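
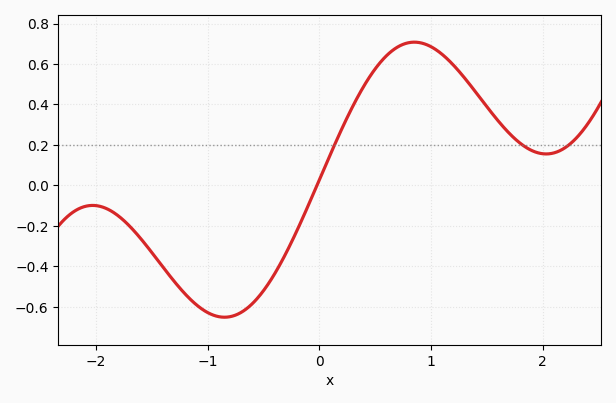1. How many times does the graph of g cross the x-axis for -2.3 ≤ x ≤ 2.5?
1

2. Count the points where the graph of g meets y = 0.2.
3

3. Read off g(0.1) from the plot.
0.155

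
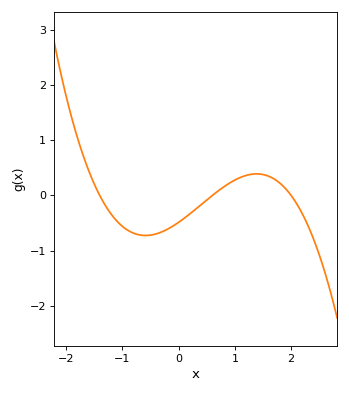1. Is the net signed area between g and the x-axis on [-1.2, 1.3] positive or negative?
negative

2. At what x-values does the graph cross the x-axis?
-1.4, 0.6, 2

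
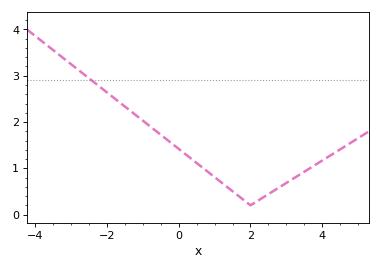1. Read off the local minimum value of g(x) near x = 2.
0.2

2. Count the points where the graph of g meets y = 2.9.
1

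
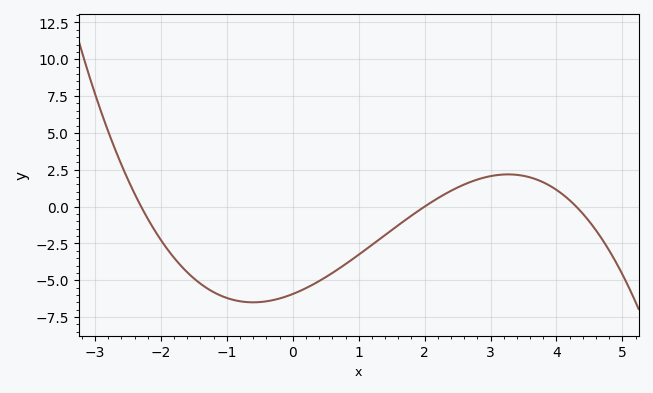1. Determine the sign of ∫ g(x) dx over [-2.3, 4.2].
negative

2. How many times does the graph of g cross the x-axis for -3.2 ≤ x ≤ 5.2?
3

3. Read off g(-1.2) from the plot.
-5.81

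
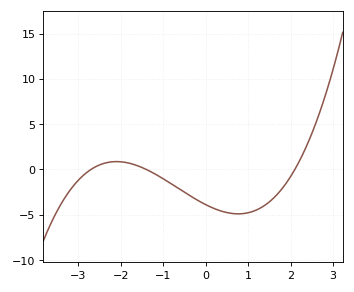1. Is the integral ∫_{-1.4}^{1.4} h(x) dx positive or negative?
negative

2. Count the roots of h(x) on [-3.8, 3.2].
3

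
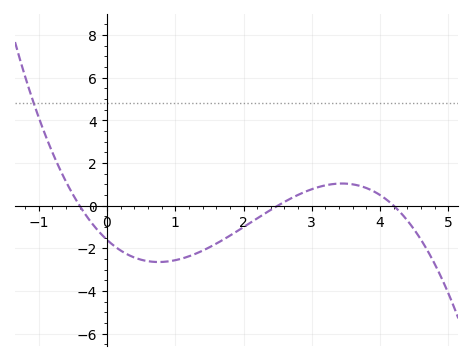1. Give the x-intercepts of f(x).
-0.4, 2.5, 4.2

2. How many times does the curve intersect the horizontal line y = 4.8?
1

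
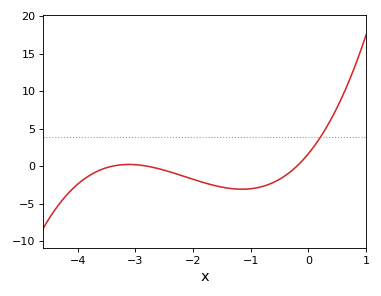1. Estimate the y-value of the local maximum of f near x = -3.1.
0.228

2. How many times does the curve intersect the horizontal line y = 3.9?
1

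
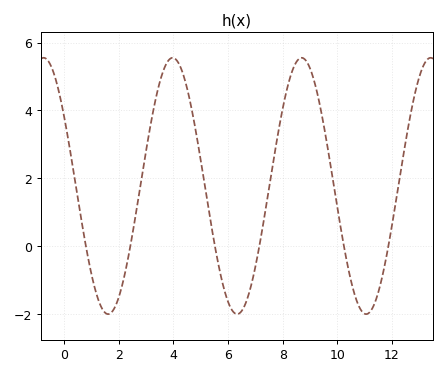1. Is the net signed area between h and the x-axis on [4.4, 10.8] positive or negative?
positive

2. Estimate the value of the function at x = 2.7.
1.33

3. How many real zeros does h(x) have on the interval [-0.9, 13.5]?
6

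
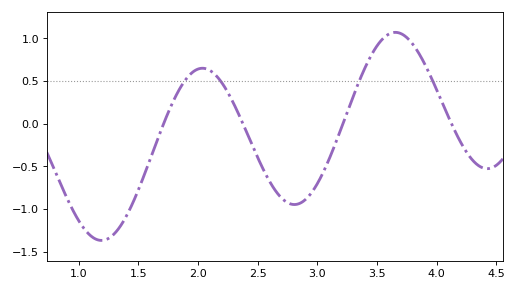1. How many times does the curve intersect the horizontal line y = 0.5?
4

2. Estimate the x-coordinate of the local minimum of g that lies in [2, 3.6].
2.8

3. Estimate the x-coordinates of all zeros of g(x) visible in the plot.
1.7, 2.4, 3.2, 4.1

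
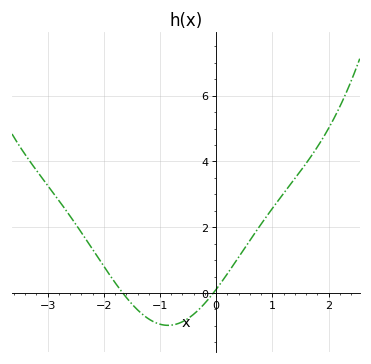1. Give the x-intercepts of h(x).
-1.66, -0.05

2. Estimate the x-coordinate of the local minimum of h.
-0.858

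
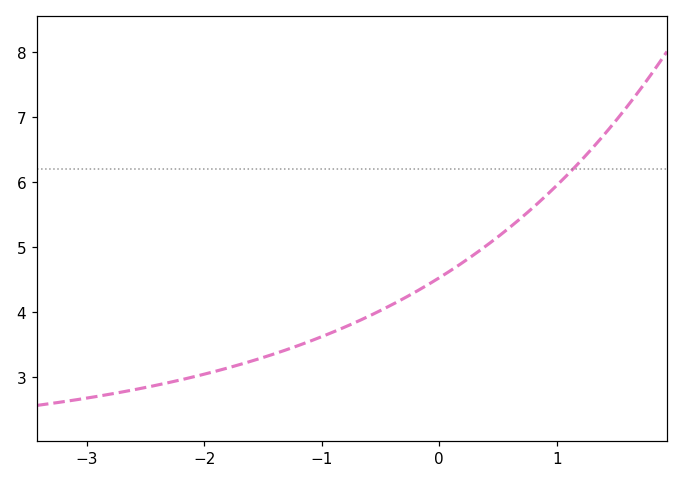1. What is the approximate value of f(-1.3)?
3.4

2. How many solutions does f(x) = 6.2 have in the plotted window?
1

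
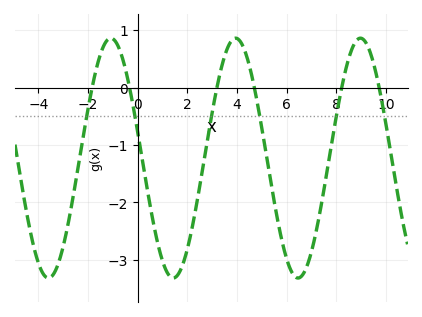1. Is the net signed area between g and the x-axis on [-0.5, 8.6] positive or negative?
negative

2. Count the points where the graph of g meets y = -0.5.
6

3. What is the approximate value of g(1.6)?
-3.3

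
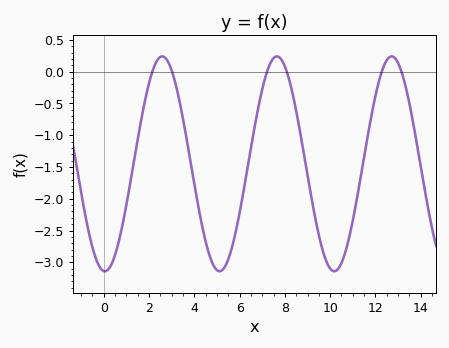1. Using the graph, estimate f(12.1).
-0.25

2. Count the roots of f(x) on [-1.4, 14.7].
6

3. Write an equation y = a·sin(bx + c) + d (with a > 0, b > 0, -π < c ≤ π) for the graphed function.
y = 1.69sin(1.2x - 1.6) - 1.45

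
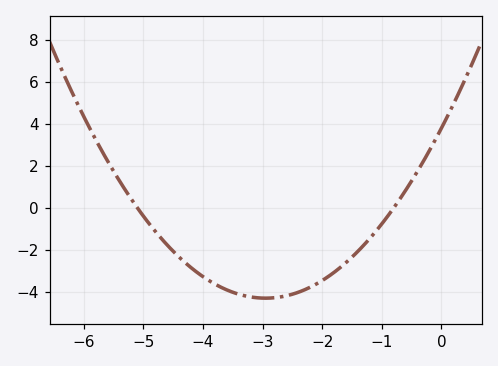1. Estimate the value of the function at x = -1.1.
-1.2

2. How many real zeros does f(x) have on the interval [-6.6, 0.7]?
2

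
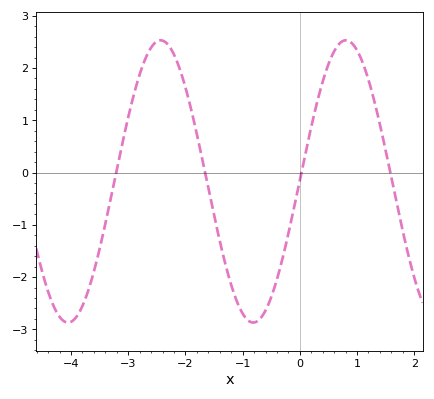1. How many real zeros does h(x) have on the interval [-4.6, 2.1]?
4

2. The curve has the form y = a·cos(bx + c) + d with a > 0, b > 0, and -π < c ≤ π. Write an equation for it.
y = 2.7cos(1.94x - 1.56) - 0.17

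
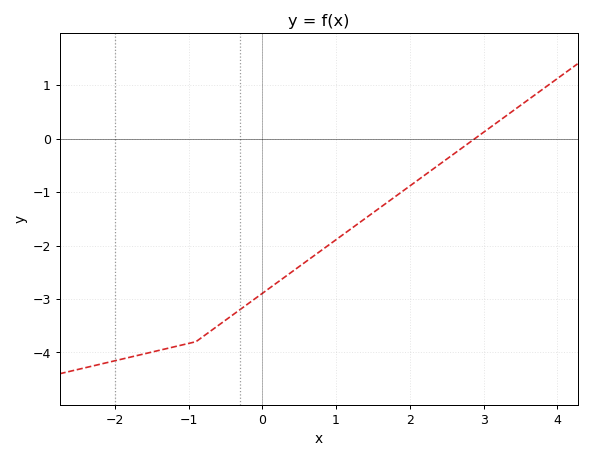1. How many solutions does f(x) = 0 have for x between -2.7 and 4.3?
1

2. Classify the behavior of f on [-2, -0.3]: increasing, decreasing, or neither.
increasing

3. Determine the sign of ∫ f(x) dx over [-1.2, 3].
negative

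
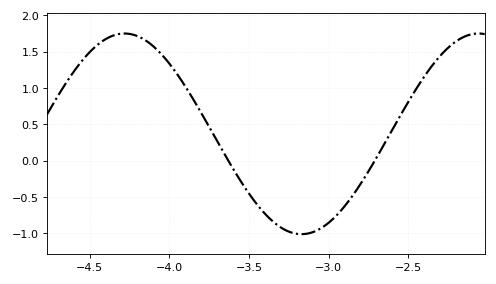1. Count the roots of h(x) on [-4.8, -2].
2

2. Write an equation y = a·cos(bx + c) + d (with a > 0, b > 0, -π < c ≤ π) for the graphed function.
y = 1.38cos(2.83x - 0.452) + 0.37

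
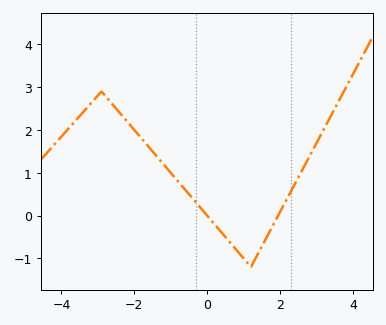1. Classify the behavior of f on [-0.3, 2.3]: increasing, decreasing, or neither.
neither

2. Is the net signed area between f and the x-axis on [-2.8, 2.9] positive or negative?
positive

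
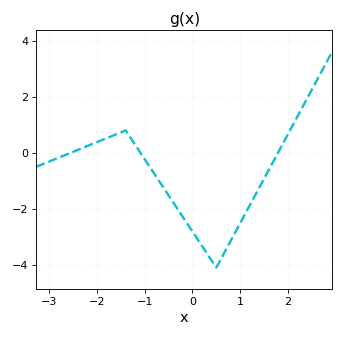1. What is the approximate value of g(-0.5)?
-1.6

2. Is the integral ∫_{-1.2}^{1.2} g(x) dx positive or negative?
negative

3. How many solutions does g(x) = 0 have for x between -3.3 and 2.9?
3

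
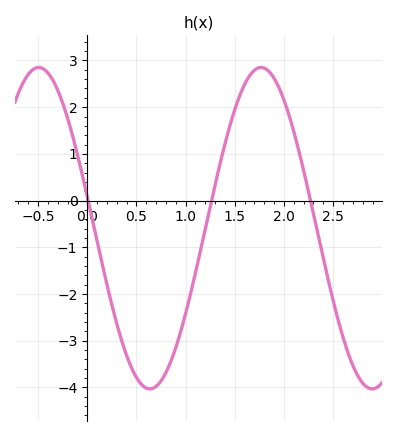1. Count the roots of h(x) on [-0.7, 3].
3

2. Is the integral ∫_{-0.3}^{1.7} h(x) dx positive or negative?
negative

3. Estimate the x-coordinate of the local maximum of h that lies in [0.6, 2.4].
1.77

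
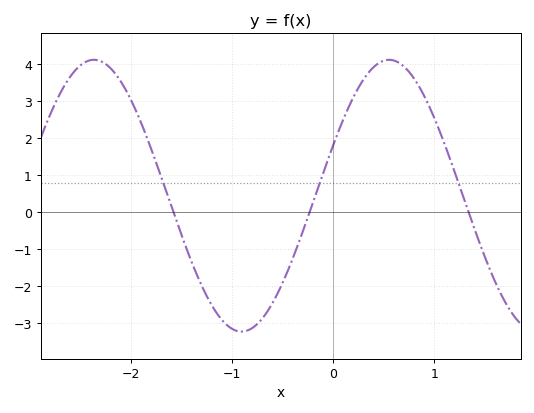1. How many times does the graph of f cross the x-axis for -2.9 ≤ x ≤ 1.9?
3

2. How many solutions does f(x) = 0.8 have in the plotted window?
3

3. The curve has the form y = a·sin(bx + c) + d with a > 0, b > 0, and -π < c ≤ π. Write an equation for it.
y = 3.67sin(2.15x + 0.38) + 0.45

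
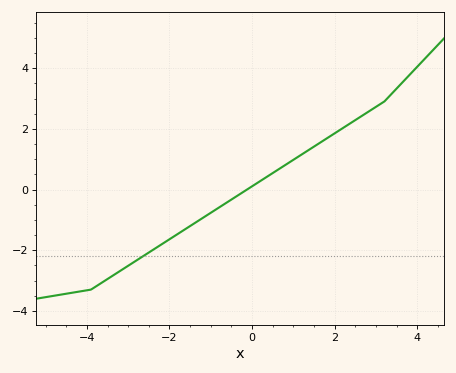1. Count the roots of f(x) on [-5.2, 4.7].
1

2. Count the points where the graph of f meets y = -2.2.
1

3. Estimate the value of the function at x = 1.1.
1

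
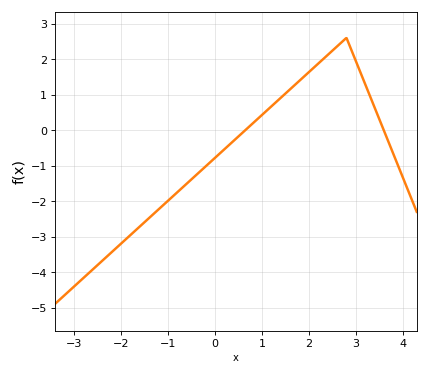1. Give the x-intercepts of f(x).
0.646, 3.59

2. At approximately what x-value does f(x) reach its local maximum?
2.8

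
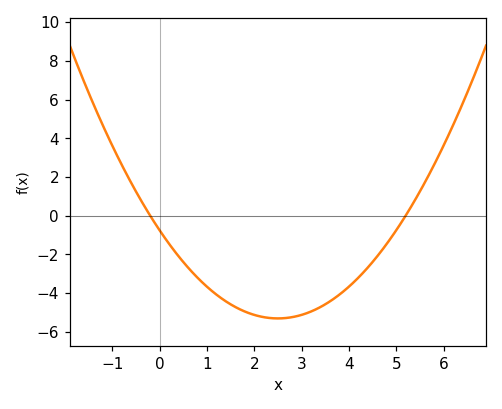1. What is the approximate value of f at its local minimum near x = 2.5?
-5.32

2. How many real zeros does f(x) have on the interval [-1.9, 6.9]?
2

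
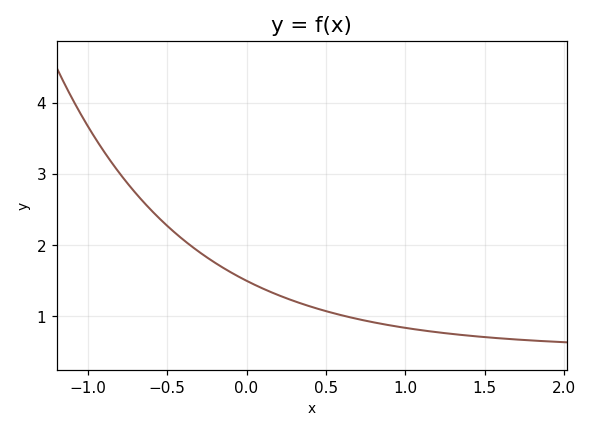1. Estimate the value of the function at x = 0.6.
1.02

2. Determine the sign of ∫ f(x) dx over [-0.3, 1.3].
positive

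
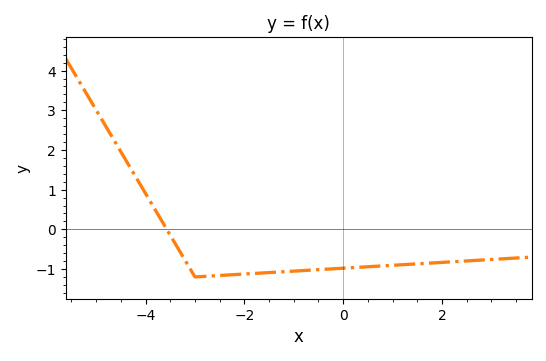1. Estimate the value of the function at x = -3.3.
-0.6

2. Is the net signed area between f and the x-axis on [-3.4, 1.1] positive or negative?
negative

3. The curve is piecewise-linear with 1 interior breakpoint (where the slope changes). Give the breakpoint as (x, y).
(-3, -1.2)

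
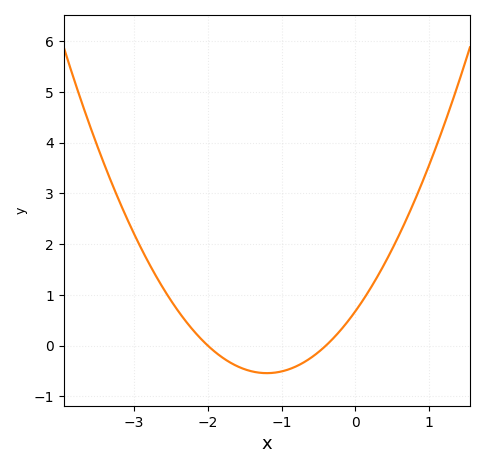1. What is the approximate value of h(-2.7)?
1.37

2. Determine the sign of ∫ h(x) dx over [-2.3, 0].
negative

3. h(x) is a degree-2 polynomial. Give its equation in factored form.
y = 0.85(x + 2)(x + 0.4)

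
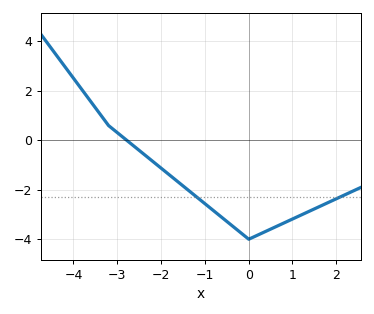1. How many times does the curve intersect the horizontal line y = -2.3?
2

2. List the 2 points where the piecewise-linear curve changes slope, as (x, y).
(-3.2, 0.6); (0, -4)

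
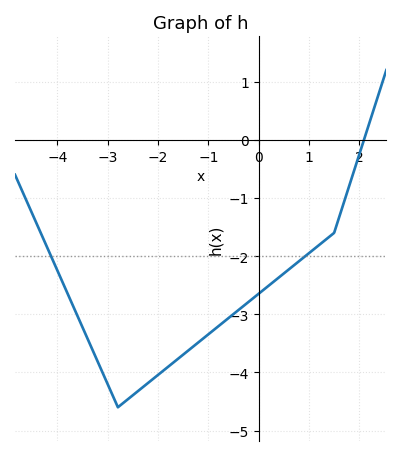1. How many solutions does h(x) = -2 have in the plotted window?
2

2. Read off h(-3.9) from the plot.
-2.45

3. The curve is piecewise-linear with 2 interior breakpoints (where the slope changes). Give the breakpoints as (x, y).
(-2.8, -4.6); (1.5, -1.6)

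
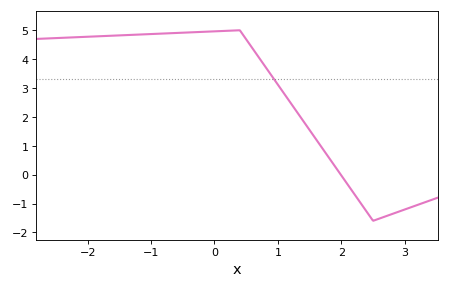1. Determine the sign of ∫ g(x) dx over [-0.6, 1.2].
positive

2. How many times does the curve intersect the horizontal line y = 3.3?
1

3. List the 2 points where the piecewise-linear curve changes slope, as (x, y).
(0.4, 5); (2.5, -1.6)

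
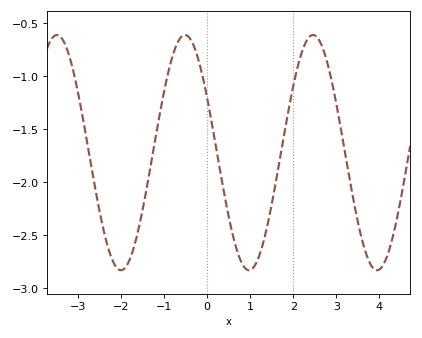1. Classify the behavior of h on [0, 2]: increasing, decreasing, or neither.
neither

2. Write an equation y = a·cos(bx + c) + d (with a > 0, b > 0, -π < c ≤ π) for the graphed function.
y = 1.11cos(2.11x + 1.09) - 1.72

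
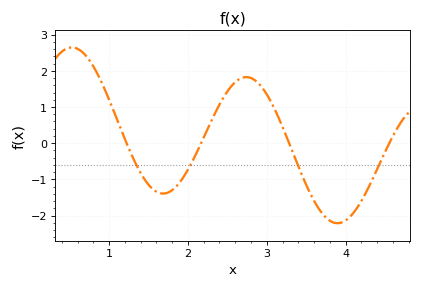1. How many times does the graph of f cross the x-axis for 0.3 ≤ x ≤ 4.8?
4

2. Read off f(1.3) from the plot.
-0.4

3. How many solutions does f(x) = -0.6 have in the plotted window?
4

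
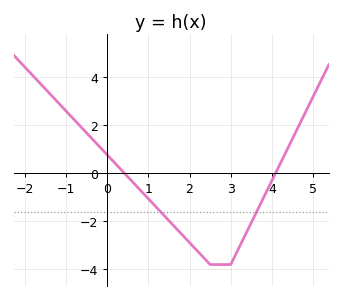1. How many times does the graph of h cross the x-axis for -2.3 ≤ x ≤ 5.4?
2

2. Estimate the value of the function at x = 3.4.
-2.4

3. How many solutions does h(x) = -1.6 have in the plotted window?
2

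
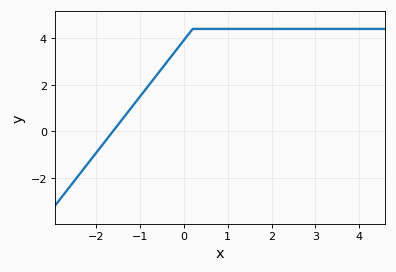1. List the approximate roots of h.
-1.6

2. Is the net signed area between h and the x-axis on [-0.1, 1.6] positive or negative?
positive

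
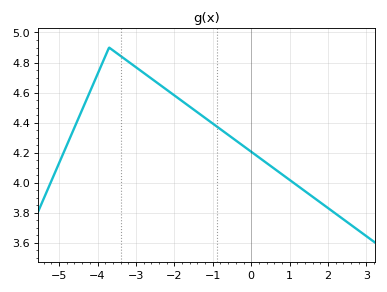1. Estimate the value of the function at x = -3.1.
4.79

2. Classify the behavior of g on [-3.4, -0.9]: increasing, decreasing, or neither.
decreasing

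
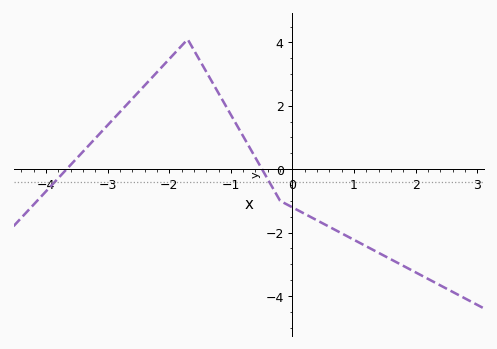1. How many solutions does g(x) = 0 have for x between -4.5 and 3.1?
2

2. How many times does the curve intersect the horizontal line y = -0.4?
2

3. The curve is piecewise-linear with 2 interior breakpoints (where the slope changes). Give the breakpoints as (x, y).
(-1.7, 4.1); (-0.2, -1)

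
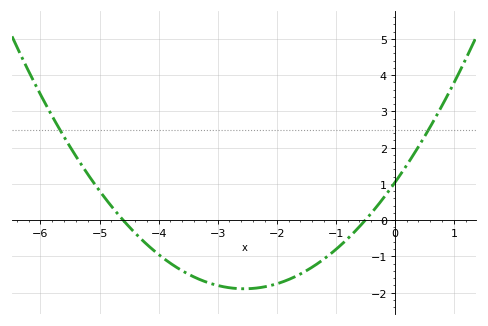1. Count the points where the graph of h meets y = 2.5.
2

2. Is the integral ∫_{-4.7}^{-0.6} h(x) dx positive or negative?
negative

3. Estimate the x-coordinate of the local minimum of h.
-2.6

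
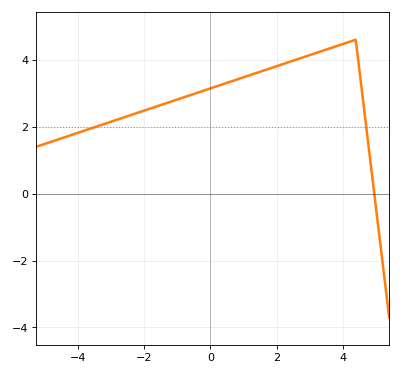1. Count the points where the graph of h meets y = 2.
2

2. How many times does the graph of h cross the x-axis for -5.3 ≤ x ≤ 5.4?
1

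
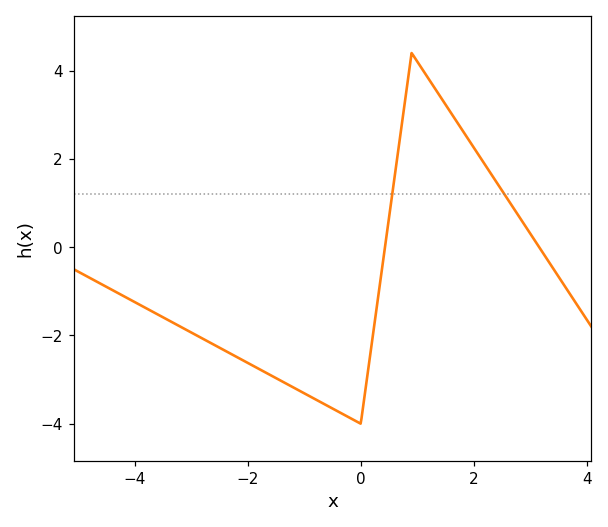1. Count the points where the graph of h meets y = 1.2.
2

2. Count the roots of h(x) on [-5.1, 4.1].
2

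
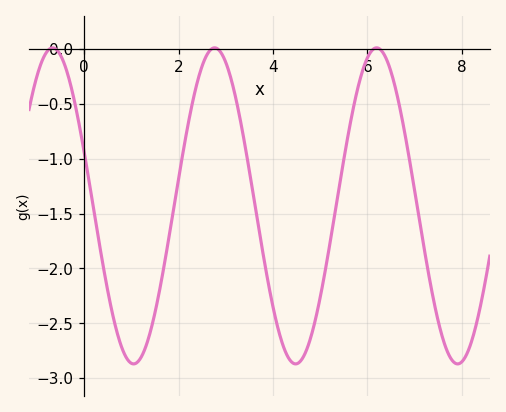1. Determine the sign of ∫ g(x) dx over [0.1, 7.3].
negative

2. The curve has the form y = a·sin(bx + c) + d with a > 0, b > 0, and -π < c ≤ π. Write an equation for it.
y = 1.44sin(1.83x + 2.8) - 1.43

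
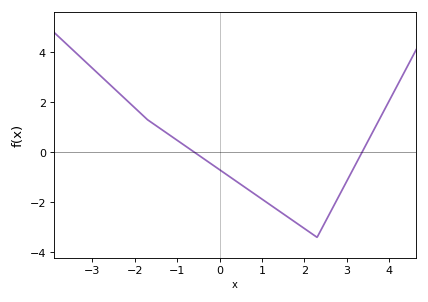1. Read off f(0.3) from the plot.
-1.05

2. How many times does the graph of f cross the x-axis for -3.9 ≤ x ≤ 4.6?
2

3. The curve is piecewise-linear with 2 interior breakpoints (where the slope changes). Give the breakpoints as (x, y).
(-1.7, 1.3); (2.3, -3.4)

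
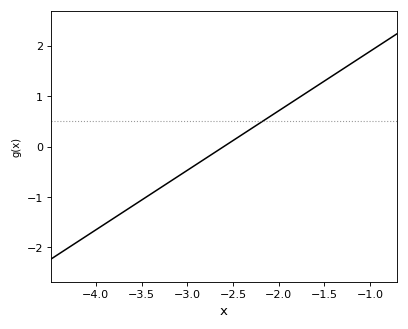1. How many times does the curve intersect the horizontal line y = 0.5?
1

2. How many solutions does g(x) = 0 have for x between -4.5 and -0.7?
1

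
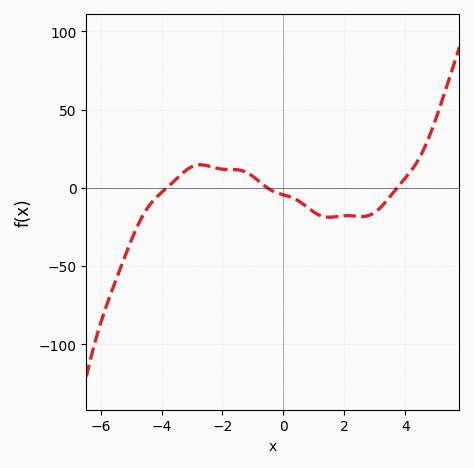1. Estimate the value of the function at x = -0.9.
5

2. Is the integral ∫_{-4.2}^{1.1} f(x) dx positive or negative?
positive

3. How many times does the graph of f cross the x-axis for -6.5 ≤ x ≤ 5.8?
3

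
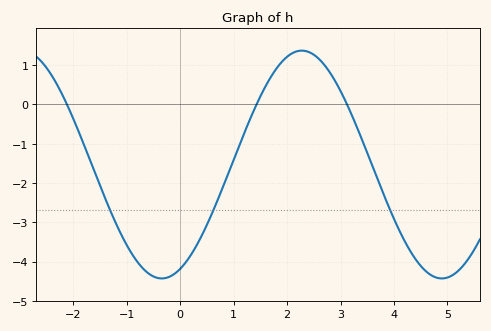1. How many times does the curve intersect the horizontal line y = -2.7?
3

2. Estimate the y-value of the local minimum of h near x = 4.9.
-4.43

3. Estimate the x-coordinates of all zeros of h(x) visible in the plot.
-2.11, 1.43, 3.12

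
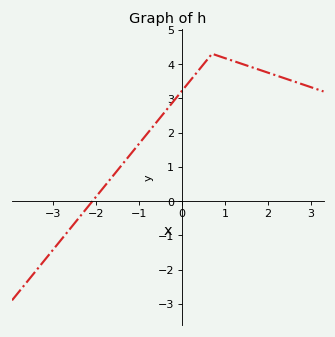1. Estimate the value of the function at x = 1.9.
3.8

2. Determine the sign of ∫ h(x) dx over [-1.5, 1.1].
positive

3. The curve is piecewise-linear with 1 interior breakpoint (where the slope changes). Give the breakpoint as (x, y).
(0.7, 4.3)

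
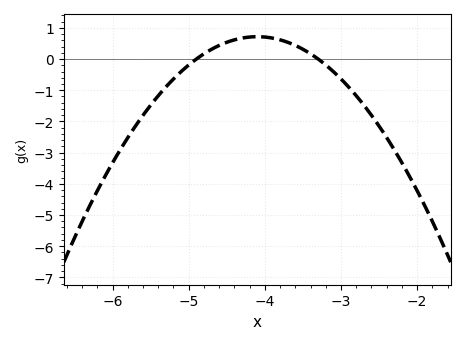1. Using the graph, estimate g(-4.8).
0.168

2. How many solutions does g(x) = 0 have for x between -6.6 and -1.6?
2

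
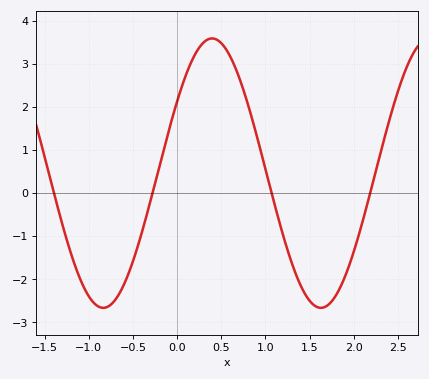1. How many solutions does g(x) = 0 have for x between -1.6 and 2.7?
4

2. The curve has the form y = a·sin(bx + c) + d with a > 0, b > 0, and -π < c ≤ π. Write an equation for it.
y = 3.13sin(2.55x + 0.562) + 0.46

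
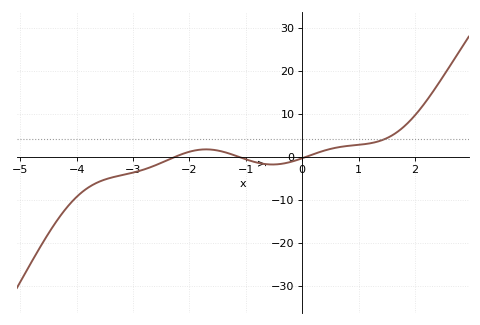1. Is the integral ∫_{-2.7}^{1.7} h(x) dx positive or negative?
positive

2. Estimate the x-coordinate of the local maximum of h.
-1.71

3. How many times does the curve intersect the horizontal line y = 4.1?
1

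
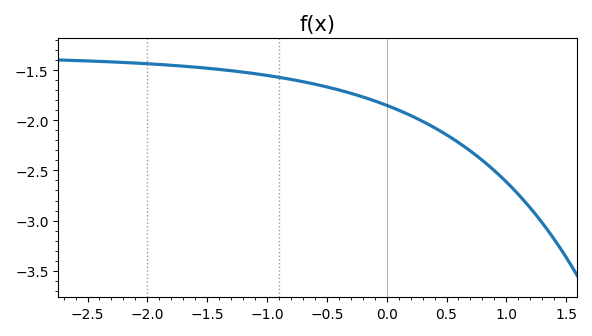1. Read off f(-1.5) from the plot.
-1.48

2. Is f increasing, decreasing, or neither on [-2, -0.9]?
decreasing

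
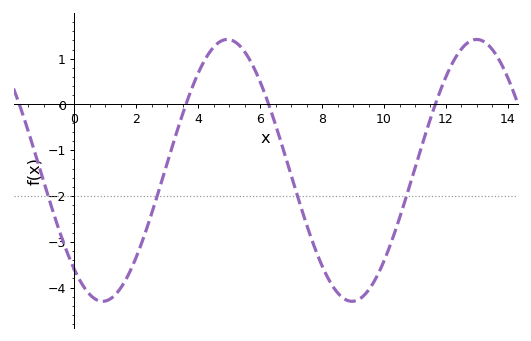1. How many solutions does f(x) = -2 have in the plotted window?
4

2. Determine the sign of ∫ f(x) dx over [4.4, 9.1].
negative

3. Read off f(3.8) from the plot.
0.4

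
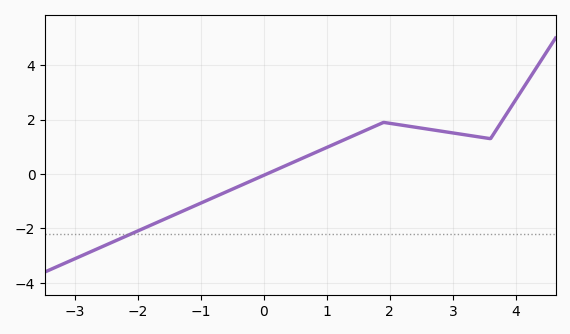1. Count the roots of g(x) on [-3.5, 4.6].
1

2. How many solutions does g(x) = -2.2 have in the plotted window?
1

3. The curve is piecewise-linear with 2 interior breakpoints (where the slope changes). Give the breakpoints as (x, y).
(1.9, 1.9); (3.6, 1.3)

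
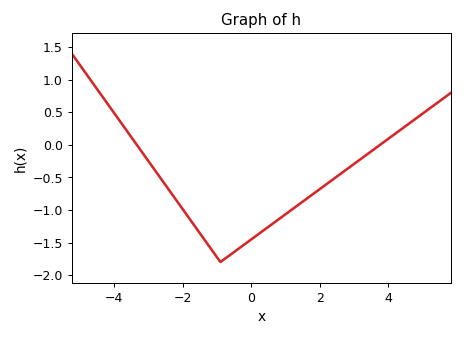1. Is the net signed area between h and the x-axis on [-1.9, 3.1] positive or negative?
negative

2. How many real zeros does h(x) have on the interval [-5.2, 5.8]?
2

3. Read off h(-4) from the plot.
0.5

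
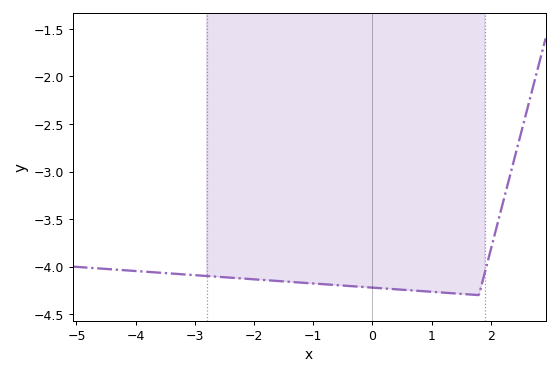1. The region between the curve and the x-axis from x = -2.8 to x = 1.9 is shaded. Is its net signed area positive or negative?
negative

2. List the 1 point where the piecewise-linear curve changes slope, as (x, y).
(1.8, -4.3)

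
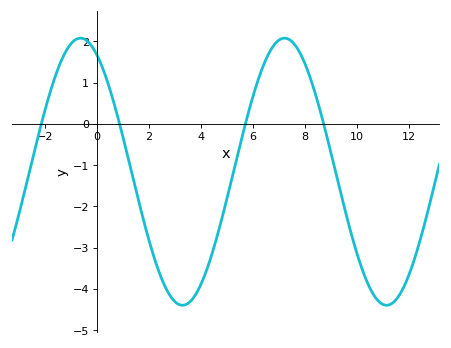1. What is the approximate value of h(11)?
-4.38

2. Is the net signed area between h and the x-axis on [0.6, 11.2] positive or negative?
negative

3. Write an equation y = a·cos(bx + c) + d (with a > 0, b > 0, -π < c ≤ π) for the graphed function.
y = 3.24cos(0.8x + 0.51) - 1.16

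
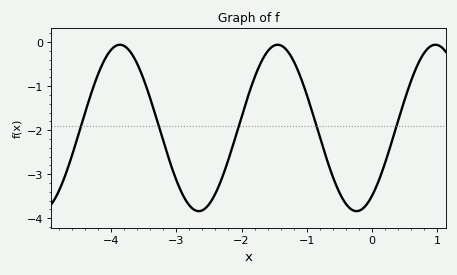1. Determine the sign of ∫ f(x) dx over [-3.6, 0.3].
negative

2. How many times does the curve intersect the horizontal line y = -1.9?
5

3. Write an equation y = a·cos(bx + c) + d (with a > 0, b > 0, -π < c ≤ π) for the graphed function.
y = 1.89cos(2.6x - 2.5) - 1.95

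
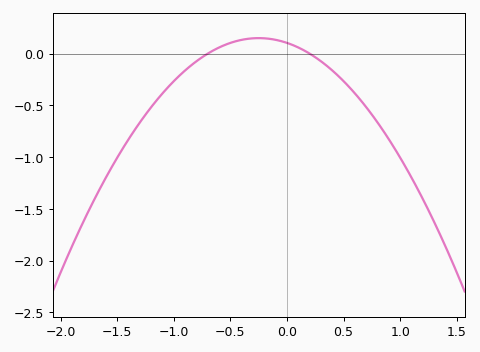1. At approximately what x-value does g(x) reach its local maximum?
-0.25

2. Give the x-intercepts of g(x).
-0.7, 0.2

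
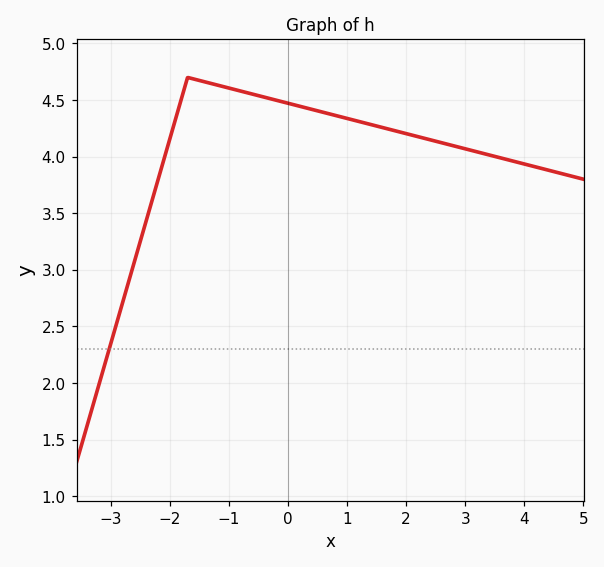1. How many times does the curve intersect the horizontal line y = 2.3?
1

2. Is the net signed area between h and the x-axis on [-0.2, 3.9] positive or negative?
positive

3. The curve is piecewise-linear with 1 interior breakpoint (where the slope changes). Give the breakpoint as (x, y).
(-1.7, 4.7)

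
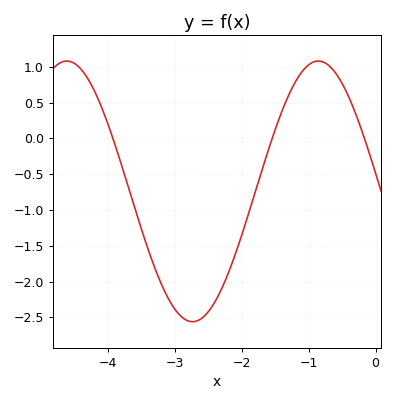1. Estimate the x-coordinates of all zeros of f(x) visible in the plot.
-3.9, -1.5, -0.2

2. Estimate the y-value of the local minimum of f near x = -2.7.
-2.55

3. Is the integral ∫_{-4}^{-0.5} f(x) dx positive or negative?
negative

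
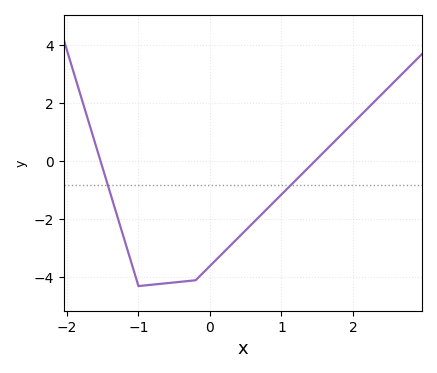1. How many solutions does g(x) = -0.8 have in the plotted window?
2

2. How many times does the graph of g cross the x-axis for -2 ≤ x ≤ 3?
2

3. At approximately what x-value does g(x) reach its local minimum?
-1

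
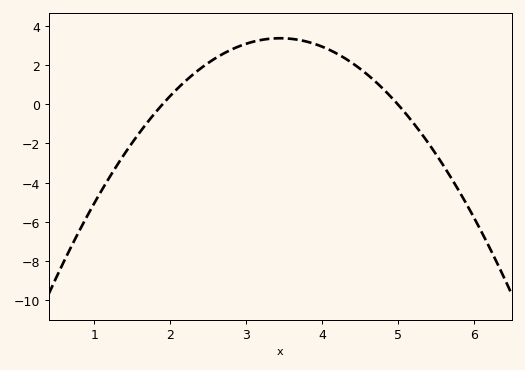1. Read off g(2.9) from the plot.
2.94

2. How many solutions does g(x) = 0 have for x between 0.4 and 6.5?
2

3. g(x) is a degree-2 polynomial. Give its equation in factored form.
y = -1.4(x - 1.9)(x - 5)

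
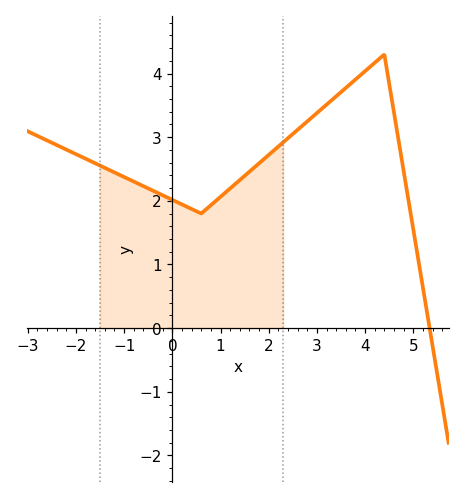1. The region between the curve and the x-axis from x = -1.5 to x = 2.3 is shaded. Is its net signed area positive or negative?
positive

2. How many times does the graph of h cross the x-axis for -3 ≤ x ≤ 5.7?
1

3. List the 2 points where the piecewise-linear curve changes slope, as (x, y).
(0.6, 1.8); (4.4, 4.3)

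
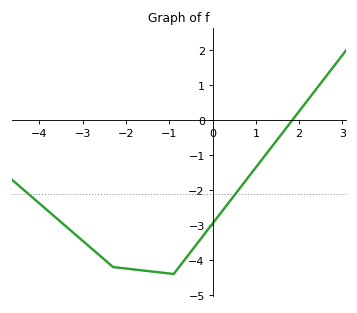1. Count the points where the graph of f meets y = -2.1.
2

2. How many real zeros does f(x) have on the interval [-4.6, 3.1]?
1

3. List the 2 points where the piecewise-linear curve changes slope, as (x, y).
(-2.3, -4.2); (-0.9, -4.4)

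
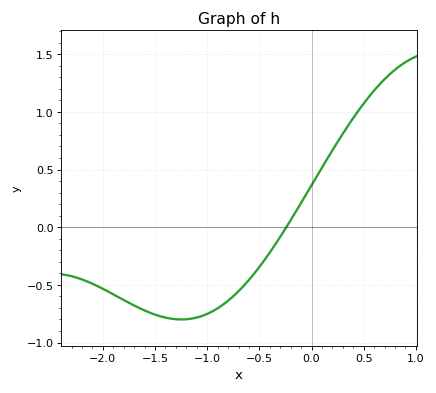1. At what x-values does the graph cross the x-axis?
-0.242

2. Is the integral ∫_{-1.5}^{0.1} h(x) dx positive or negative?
negative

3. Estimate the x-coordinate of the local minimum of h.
-1.25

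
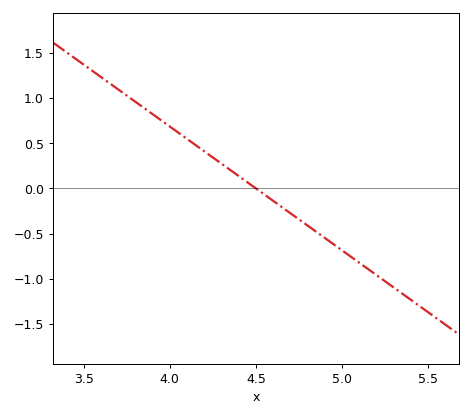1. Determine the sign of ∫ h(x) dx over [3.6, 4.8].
positive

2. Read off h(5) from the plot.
-0.7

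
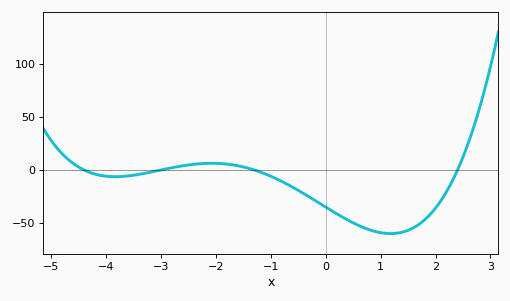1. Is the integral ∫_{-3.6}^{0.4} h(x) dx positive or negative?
negative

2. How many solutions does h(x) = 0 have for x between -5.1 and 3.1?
4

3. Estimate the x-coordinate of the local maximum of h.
-2.08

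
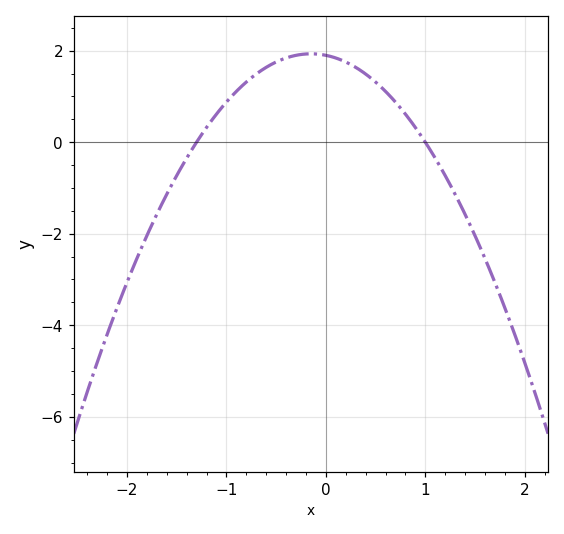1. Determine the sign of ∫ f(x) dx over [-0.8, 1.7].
positive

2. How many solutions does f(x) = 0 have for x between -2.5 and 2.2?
2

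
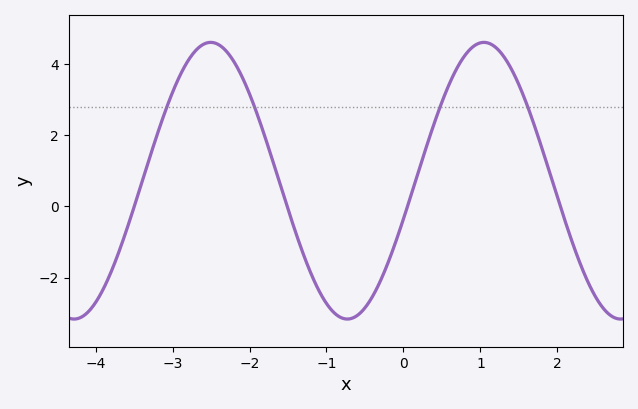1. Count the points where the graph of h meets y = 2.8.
4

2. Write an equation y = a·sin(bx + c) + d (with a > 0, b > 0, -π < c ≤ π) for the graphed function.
y = 3.88sin(1.8x - 0.28) + 0.72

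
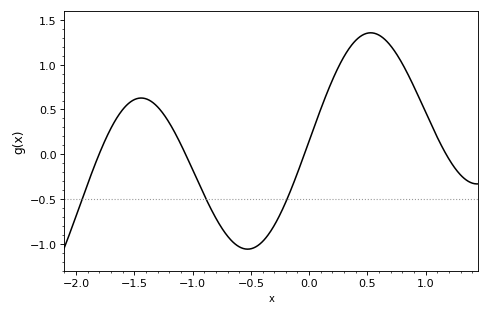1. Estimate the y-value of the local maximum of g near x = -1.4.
0.65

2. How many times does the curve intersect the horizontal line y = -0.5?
3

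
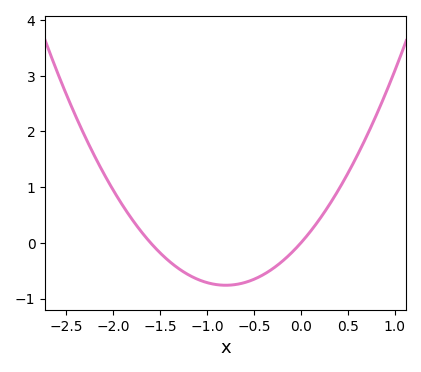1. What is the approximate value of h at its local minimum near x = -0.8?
-0.762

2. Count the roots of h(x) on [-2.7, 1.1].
2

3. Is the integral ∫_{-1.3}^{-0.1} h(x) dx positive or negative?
negative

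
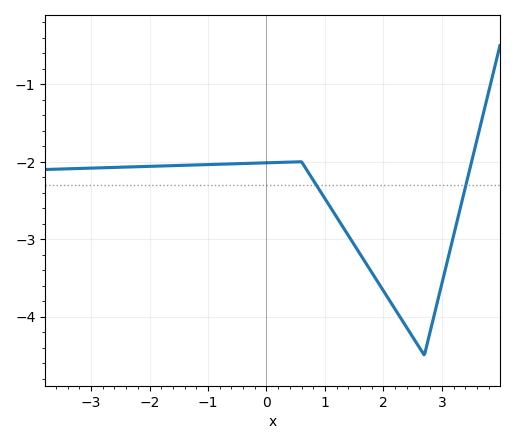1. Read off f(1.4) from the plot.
-3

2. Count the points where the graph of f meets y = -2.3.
2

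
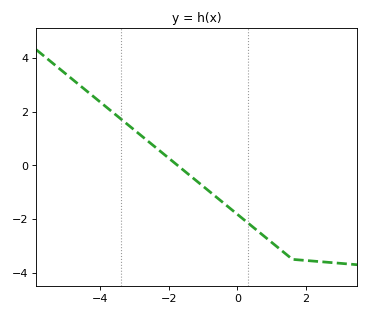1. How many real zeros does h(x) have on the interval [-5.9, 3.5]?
1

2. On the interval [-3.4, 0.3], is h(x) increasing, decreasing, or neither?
decreasing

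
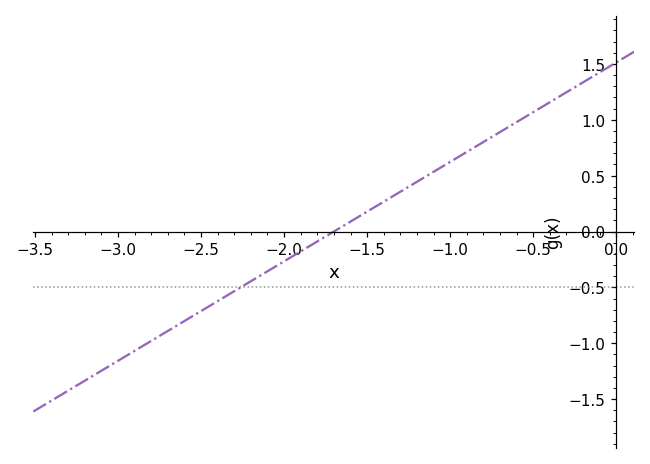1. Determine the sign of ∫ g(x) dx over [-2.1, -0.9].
positive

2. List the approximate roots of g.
-1.7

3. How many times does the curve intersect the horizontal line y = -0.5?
1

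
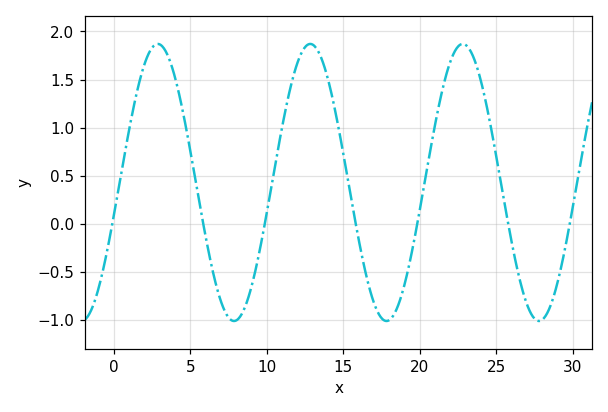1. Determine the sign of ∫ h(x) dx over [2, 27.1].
positive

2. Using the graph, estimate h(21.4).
1.35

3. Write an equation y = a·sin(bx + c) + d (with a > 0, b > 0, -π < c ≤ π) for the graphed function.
y = 1.44sin(0.63x - 0.24) + 0.43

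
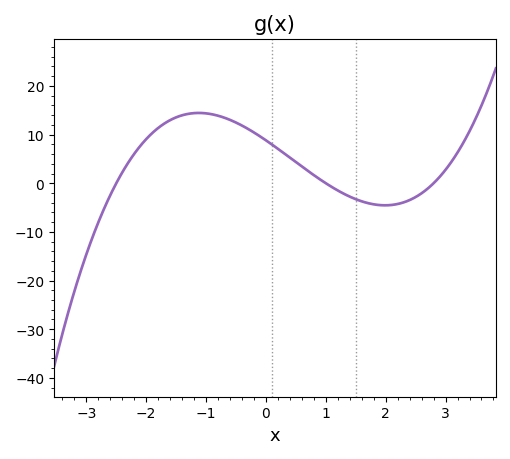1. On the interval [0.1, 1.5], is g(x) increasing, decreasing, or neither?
decreasing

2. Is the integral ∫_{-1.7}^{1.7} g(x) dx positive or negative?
positive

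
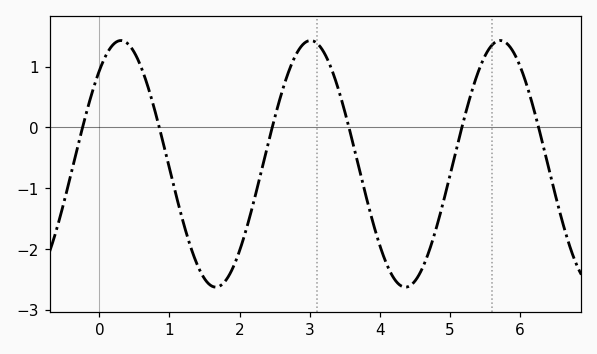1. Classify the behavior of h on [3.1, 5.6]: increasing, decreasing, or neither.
neither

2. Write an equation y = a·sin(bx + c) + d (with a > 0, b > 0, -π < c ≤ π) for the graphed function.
y = 2.03sin(2.32x + 0.86) - 0.6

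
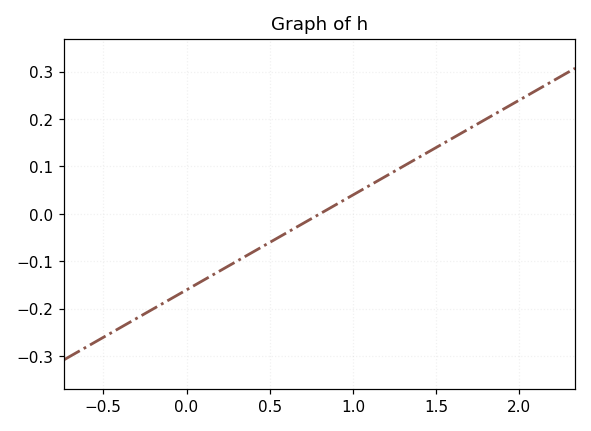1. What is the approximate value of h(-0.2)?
-0.2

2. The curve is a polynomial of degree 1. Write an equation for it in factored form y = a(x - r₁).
y = 0.2(x - 0.8)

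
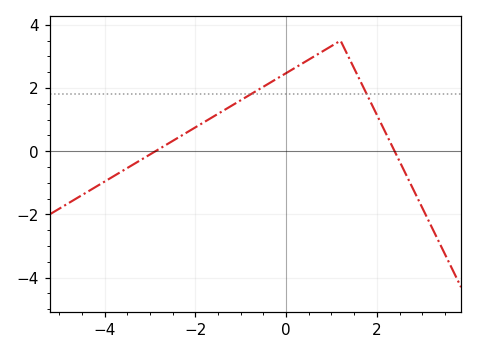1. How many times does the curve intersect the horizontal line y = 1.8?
2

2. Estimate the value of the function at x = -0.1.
2.38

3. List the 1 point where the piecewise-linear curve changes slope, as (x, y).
(1.2, 3.5)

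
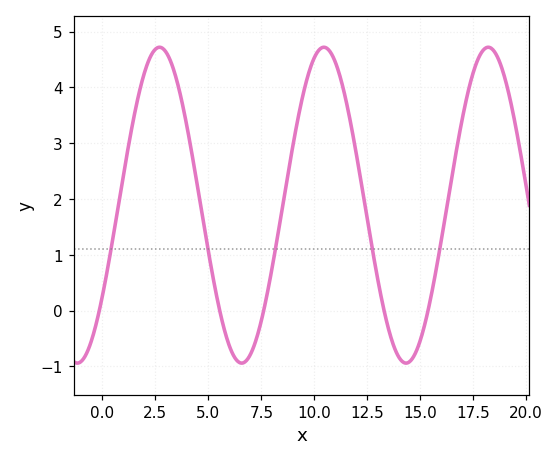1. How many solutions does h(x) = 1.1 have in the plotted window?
5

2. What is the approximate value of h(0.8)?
2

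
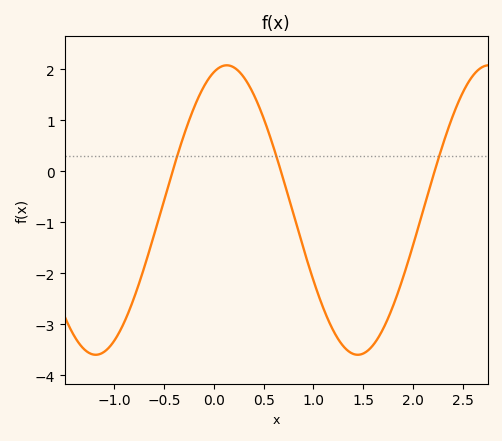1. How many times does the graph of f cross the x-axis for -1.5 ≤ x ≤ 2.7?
3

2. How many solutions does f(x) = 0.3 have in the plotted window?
3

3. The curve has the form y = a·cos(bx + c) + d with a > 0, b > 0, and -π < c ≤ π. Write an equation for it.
y = 2.84cos(2.4x - 0.31) - 0.76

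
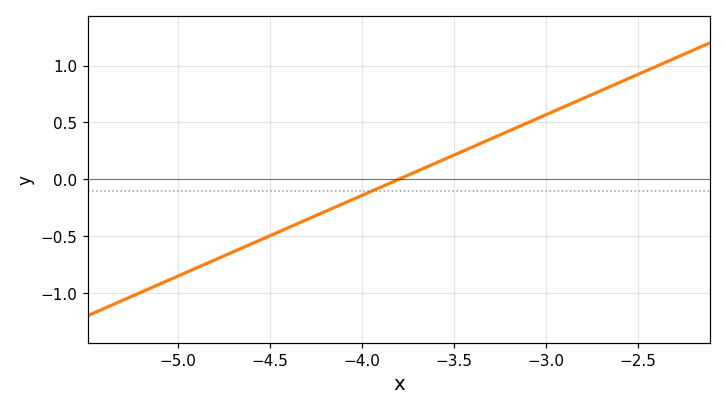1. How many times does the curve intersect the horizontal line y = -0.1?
1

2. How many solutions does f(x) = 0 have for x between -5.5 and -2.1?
1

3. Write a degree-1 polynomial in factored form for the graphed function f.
y = 0.71(x + 3.8)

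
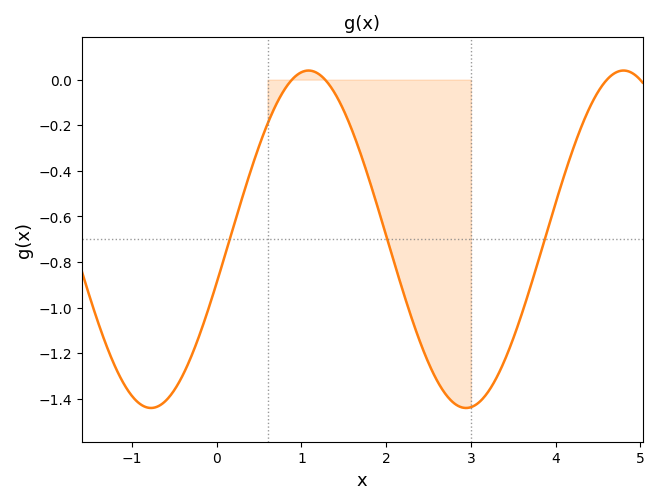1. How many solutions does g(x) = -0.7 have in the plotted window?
3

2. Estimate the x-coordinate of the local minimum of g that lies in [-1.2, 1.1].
-0.774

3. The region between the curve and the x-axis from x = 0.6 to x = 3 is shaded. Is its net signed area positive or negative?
negative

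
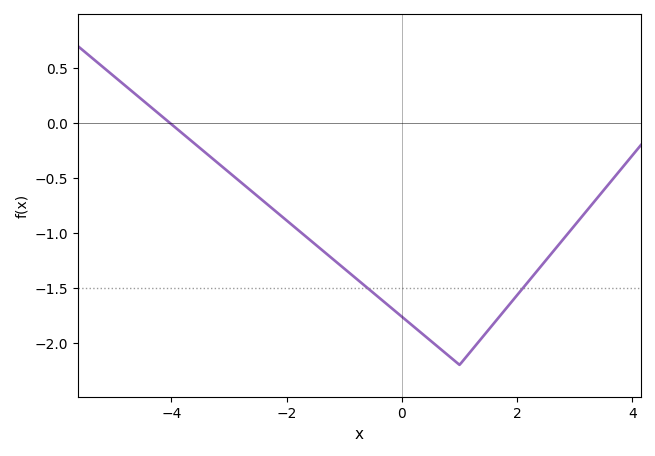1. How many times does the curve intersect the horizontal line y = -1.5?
2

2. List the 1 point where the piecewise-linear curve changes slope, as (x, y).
(1, -2.2)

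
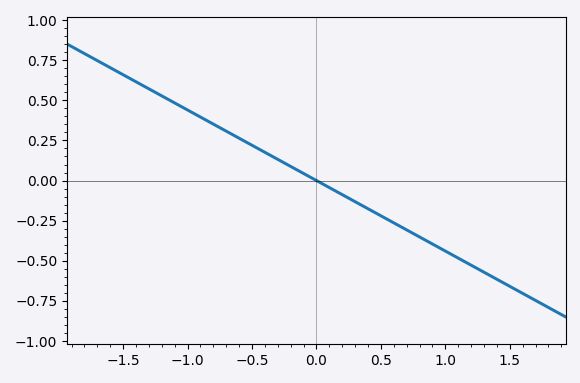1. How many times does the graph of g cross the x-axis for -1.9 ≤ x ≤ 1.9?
1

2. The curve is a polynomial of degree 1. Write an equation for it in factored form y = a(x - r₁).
y = -0.44(x - 0)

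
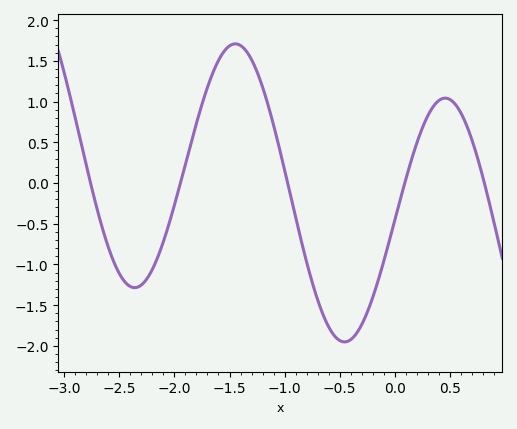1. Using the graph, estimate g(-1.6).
1.5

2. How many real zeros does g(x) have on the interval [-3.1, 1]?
5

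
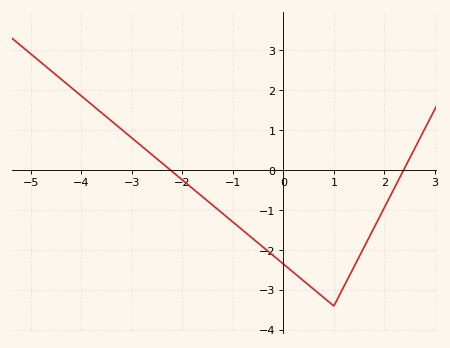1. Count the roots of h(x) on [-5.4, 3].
2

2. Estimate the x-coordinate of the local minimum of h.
1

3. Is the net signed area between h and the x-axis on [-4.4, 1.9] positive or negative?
negative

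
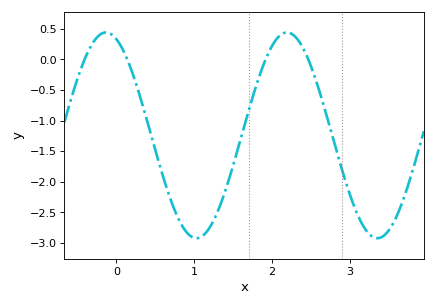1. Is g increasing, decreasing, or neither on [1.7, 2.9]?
neither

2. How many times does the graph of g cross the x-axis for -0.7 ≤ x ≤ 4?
4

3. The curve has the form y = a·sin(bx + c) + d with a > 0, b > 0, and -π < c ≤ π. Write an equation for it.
y = 1.68sin(2.7x + 1.9) - 1.24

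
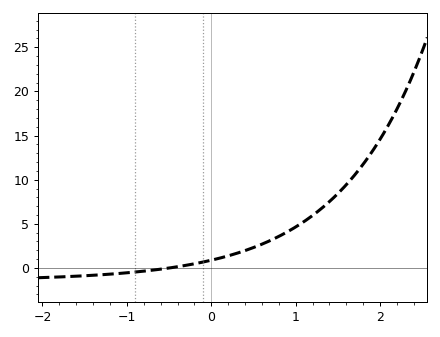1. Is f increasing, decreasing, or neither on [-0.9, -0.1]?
increasing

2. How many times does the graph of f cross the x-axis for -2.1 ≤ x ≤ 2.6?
1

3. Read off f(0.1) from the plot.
1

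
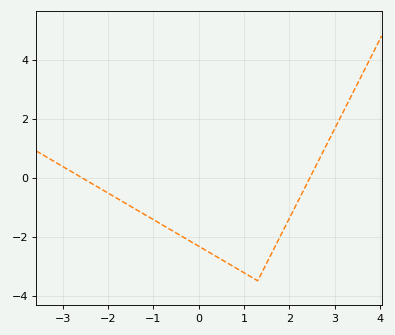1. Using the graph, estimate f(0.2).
-2.51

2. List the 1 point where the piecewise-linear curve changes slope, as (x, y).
(1.3, -3.5)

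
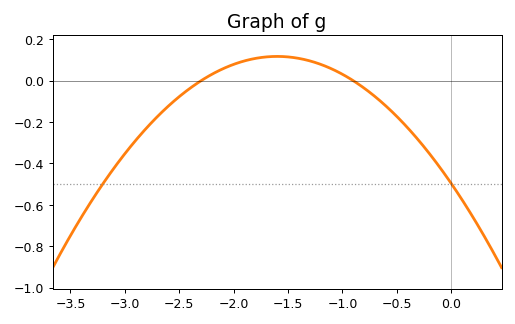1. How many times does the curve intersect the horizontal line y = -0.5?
2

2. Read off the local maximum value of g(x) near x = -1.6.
0.12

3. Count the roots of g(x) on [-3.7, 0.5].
2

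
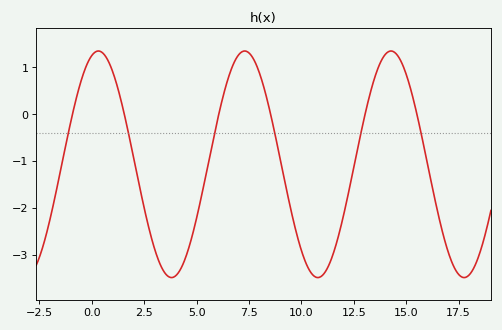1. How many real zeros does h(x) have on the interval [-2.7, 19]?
6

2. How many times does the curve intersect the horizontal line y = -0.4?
6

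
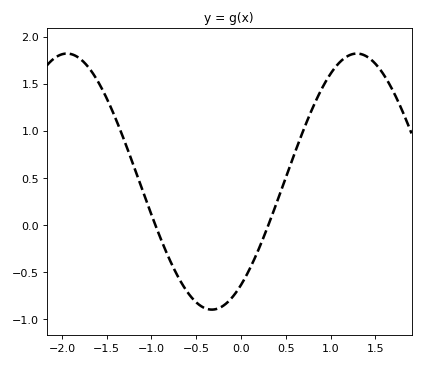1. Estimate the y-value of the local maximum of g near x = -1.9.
1.8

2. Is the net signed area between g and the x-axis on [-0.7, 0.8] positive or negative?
negative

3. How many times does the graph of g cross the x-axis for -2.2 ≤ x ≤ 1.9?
2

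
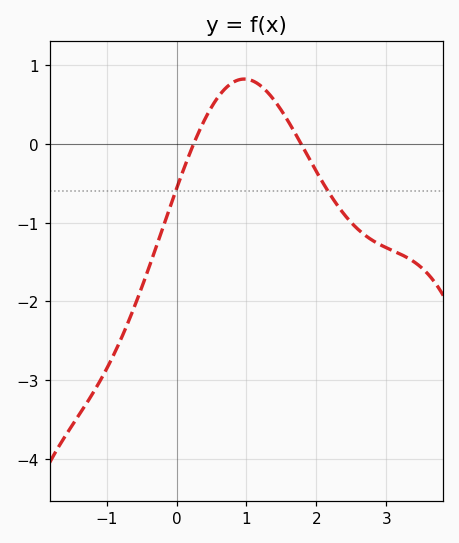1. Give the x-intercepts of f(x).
0.244, 1.78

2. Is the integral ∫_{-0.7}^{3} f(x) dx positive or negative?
negative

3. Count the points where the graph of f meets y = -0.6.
2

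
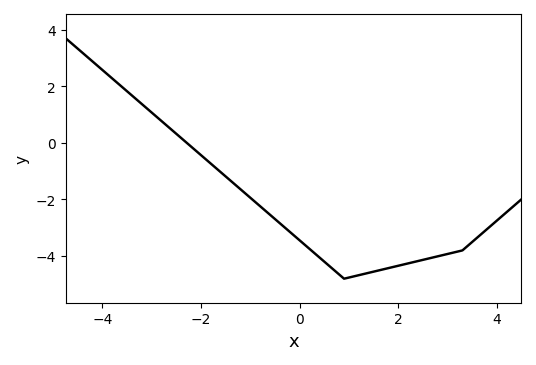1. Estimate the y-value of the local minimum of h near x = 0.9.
-4.8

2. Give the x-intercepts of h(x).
-2.29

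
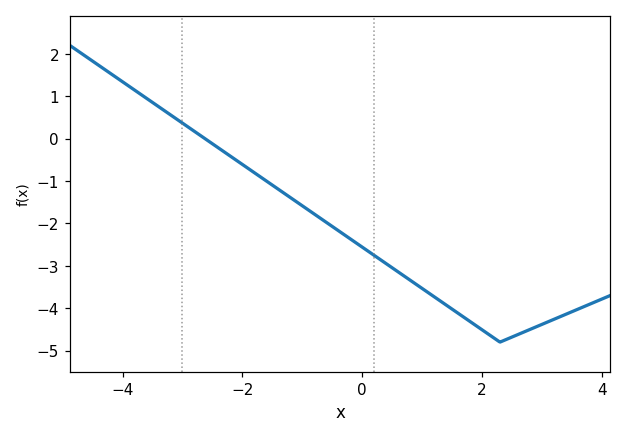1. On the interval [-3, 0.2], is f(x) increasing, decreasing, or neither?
decreasing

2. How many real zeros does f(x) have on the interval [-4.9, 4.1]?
1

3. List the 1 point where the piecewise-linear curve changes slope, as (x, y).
(2.3, -4.8)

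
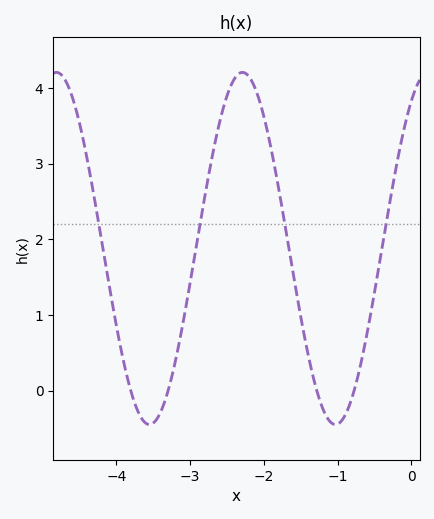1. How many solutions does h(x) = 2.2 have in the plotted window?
4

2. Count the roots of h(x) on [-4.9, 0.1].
4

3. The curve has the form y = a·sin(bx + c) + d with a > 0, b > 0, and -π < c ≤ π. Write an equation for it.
y = 2.33sin(2.49x + 0.992) + 1.88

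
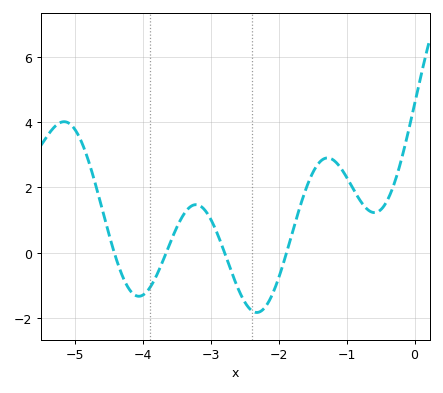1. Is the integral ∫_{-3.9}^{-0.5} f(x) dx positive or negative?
positive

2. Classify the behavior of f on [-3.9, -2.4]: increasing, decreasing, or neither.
neither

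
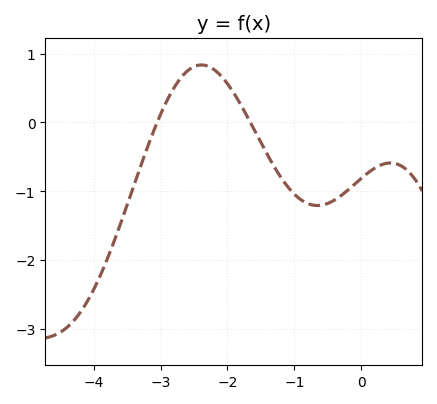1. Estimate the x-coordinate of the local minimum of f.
-0.654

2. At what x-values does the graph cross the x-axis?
-3.05, -1.66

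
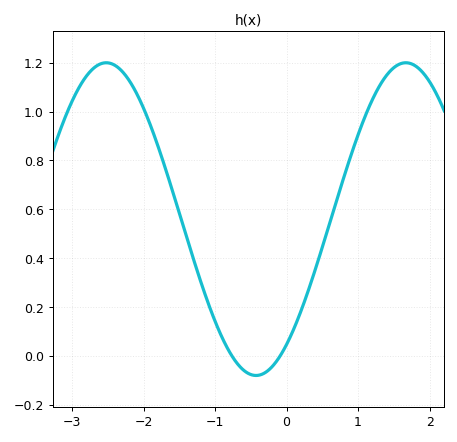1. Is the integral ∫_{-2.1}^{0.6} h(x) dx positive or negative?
positive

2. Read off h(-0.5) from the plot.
-0.076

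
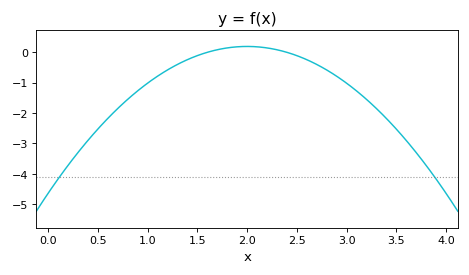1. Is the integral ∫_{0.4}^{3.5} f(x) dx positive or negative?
negative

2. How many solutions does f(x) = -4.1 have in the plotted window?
2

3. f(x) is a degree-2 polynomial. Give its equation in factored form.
y = -1.21(x - 1.6)(x - 2.4)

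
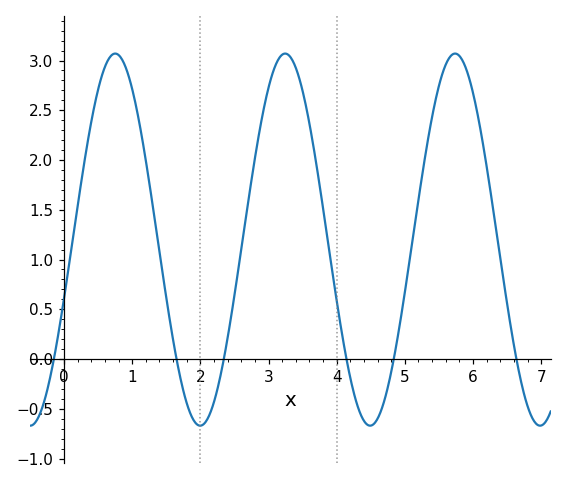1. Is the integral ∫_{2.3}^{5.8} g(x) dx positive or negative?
positive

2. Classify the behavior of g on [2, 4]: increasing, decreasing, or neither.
neither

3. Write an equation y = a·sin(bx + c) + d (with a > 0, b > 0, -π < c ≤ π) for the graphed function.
y = 1.87sin(2.5x - 0.32) + 1.2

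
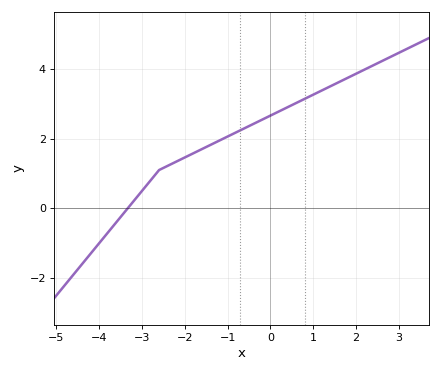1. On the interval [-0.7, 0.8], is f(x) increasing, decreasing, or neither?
increasing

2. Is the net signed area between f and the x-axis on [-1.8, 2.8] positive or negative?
positive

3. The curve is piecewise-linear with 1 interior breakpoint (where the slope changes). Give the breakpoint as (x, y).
(-2.6, 1.1)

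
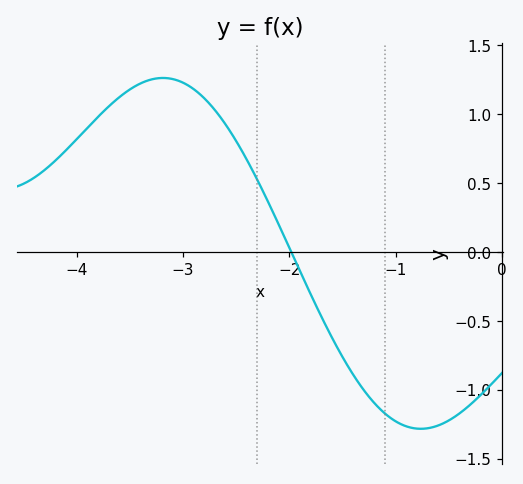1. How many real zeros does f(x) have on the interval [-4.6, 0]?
1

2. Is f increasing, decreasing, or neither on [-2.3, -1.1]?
decreasing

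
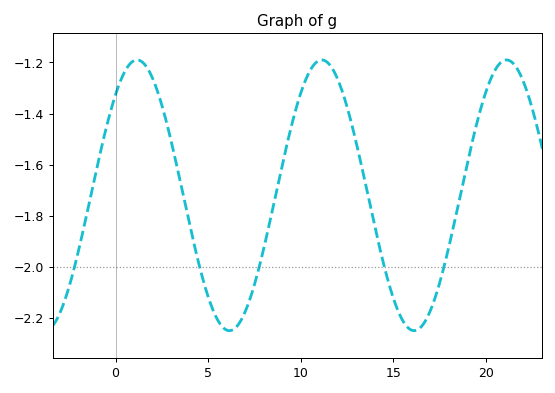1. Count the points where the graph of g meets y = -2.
5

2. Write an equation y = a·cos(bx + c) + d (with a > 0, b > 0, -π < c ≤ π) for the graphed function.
y = 0.53cos(0.63x - 0.732) - 1.72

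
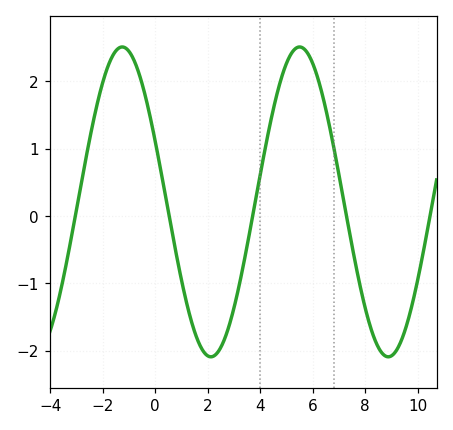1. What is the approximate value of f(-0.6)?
2.09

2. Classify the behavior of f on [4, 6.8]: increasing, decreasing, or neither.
neither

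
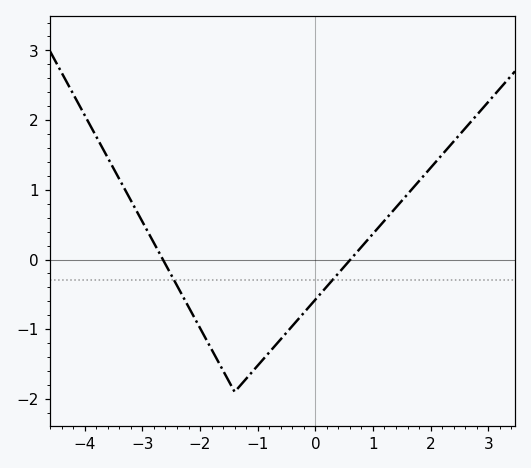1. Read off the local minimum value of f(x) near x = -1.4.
-1.9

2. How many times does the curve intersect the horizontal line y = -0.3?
2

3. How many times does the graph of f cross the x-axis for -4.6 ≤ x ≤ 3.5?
2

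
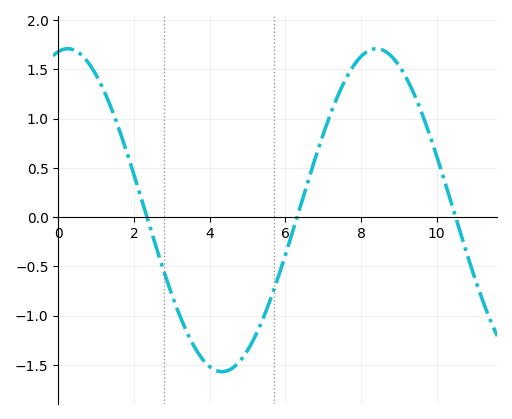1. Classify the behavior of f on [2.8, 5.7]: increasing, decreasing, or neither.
neither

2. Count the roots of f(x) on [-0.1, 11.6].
3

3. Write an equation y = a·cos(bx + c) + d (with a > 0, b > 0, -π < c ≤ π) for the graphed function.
y = 1.64cos(0.77x - 0.19) + 0.07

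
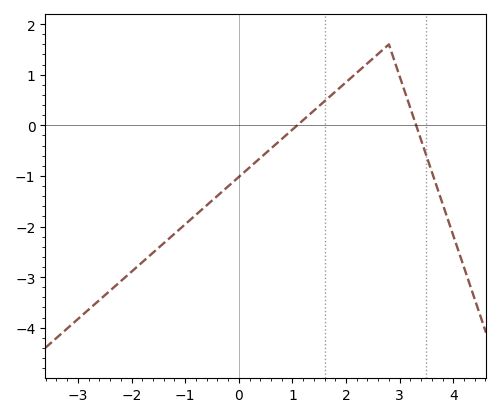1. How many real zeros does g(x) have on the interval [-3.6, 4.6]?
2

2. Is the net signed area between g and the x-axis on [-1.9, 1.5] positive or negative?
negative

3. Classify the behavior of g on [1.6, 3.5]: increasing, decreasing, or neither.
neither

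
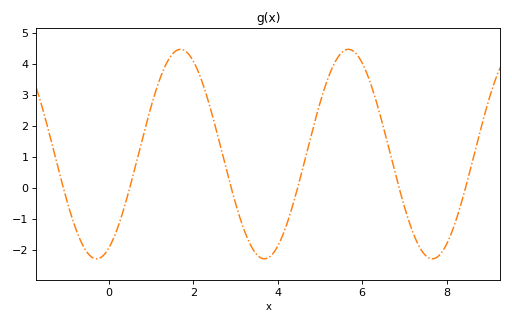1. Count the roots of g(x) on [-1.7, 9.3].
6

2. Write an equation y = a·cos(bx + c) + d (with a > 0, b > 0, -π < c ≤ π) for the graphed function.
y = 3.38cos(1.58x - 2.68) + 1.09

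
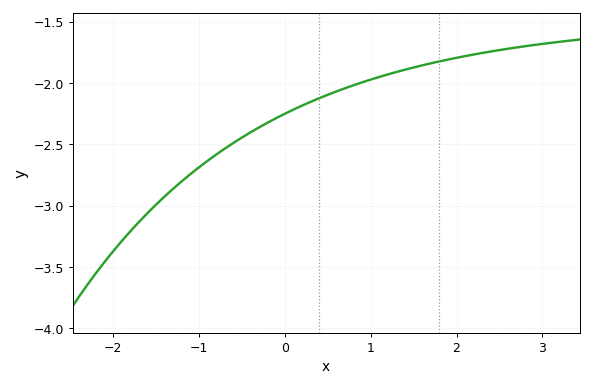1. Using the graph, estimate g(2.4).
-1.75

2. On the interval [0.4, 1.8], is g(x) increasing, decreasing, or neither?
increasing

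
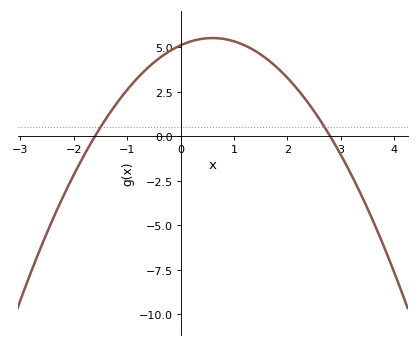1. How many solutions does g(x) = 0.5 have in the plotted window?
2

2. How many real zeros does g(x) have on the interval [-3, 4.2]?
2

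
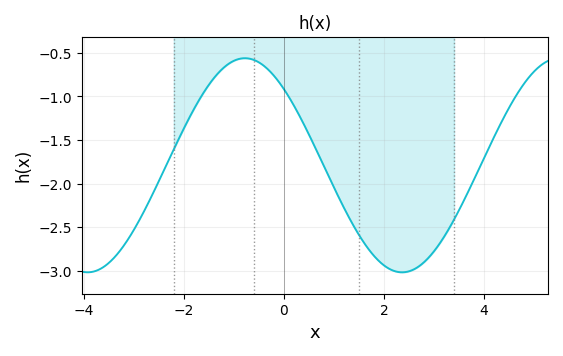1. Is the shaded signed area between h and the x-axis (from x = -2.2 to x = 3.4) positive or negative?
negative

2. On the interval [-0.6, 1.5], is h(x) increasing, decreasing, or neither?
decreasing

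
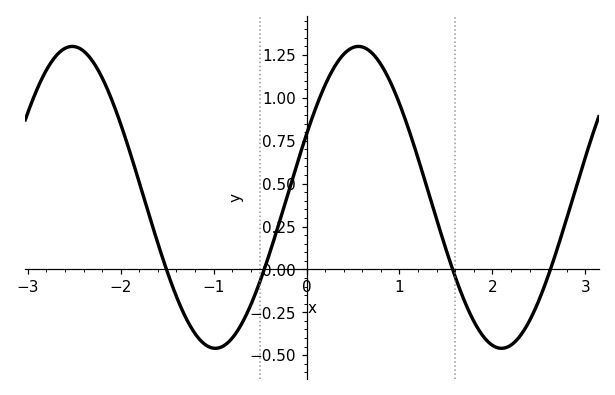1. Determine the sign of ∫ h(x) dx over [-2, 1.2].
positive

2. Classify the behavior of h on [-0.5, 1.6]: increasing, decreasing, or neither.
neither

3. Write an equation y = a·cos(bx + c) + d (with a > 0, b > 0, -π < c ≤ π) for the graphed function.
y = 0.88cos(2x - 1.1) + 0.42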